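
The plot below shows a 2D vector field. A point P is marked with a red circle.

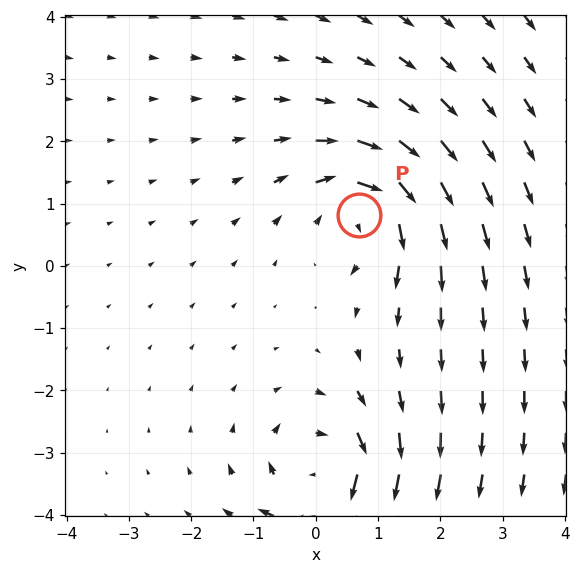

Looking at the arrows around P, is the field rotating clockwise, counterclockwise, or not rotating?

clockwise

Near P at (0.7, 0.8) the arrows circulate clockwise. The curl (z-component) there is about -5; negative curl means clockwise rotation.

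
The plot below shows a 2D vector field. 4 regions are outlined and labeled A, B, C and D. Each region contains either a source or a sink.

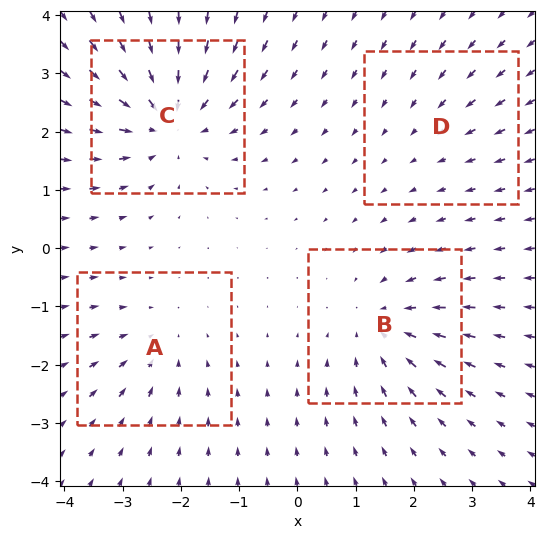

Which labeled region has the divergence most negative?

Divergence at each region's feature centre — A: about -3, B: about -4, C: about -6, D: about -2. Region C is most negative.

C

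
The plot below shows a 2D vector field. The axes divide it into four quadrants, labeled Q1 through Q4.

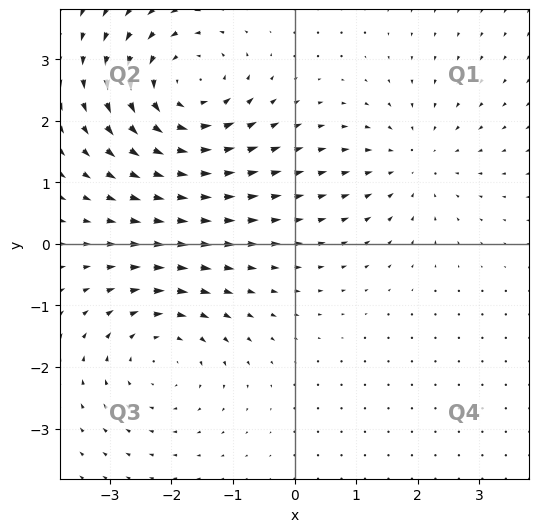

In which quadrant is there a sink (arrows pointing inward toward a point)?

The sink sits at approximately (1.9, 1.3), which lies in quadrant Q1. The divergence there is about -2, negative as expected for a sink.

Q1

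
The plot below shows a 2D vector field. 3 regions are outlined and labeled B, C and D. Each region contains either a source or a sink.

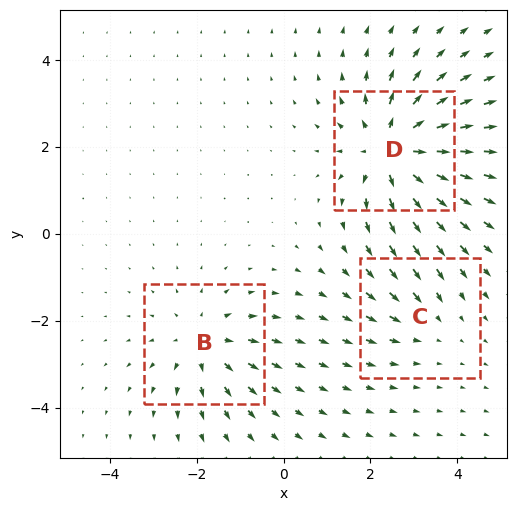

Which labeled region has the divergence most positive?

D

Divergence at each region's feature centre — B: about +3, C: about -2, D: about +5. Region D is most positive.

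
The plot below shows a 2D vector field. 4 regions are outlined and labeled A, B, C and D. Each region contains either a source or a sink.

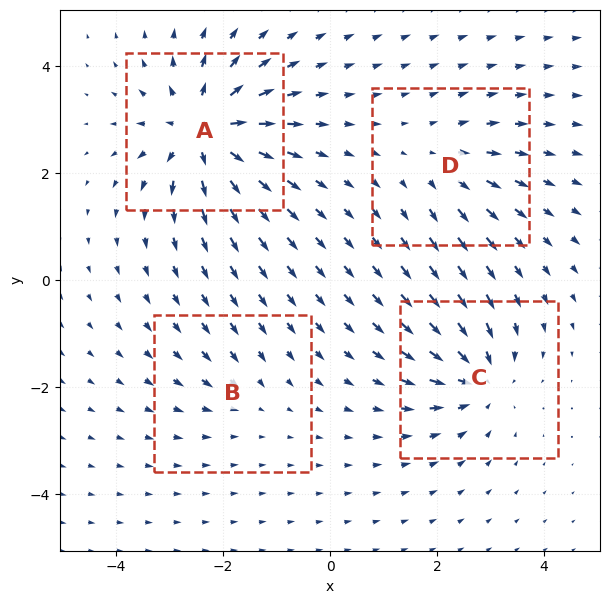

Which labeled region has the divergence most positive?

A

Divergence at each region's feature centre — A: about +8, B: about -2, C: about -6, D: about +3. Region A is most positive.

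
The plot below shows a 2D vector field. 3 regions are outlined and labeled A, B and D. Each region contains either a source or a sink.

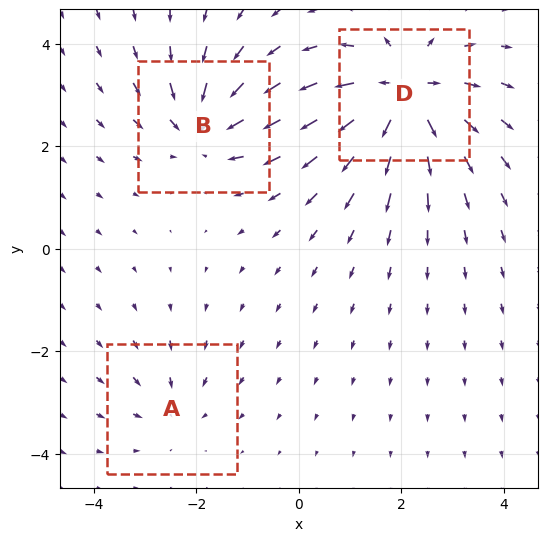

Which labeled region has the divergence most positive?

Divergence at each region's feature centre — A: about -2, B: about -4, D: about +6. Region D is most positive.

D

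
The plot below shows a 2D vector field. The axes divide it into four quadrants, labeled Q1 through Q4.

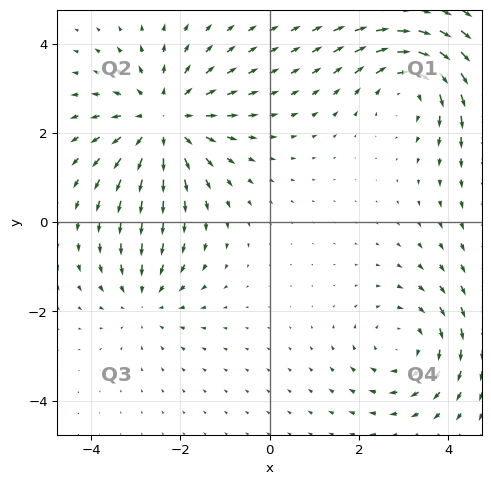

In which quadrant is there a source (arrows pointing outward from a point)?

The source sits at approximately (-2.4, 2.3), which lies in quadrant Q2. The divergence there is about +4, positive as expected for a source.

Q2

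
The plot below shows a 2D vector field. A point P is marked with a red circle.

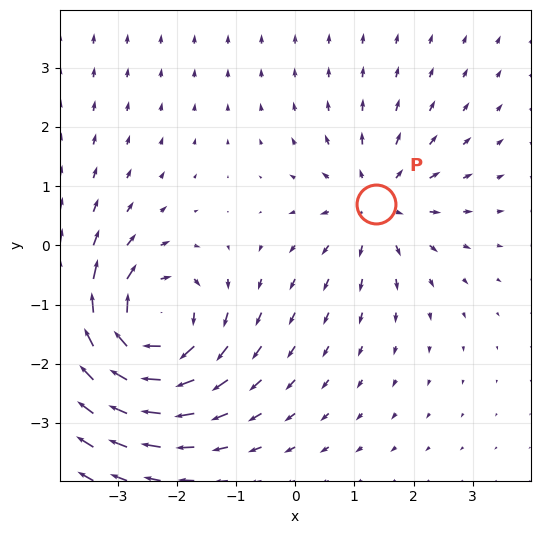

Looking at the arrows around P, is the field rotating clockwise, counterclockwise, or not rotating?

Near P at (1.4, 0.7) the arrows show no circulation. The curl there is ≈0.

not rotating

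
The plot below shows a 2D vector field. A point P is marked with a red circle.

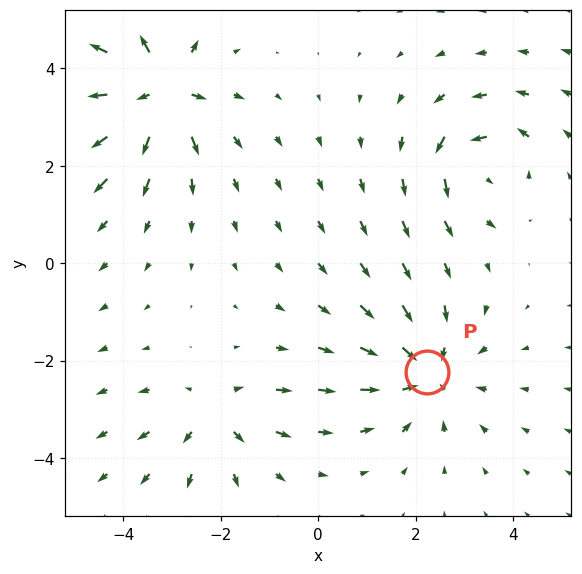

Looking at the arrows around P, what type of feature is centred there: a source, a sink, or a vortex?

At P (2.2, -2.2) the arrows converge inward. Divergence about -4, curl ≈0 — negative divergence with near-zero curl is a sink.

sink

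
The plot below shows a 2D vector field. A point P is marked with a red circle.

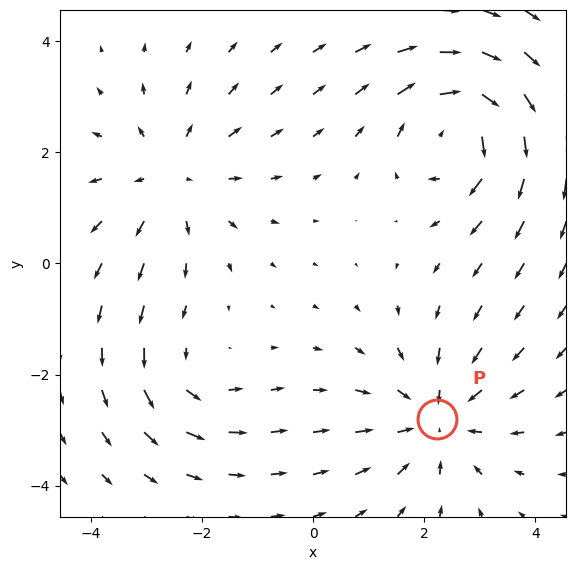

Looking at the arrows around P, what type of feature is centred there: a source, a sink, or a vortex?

sink

At P (2.2, -2.8) the arrows converge inward. Divergence about -4, curl ≈0 — negative divergence with near-zero curl is a sink.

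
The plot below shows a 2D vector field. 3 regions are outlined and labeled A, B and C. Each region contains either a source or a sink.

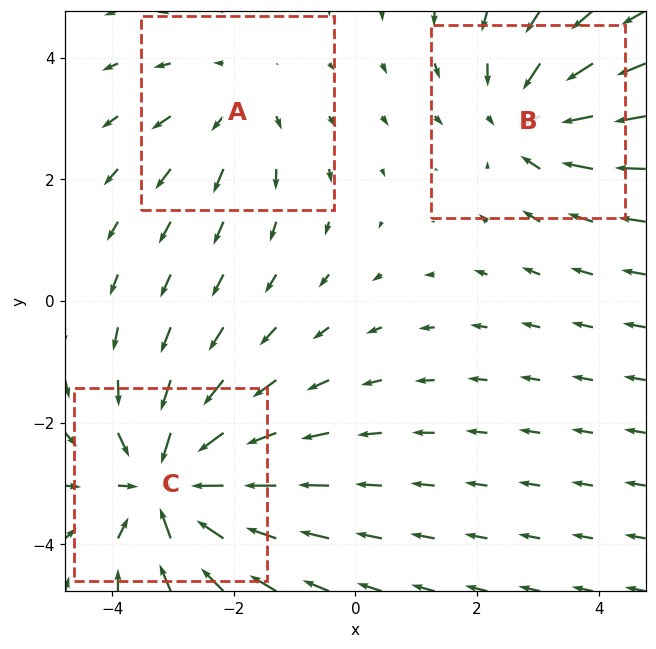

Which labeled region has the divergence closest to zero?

A

Divergence at each region's feature centre — A: about +2, B: about -3, C: about -4. Region A is closest to zero.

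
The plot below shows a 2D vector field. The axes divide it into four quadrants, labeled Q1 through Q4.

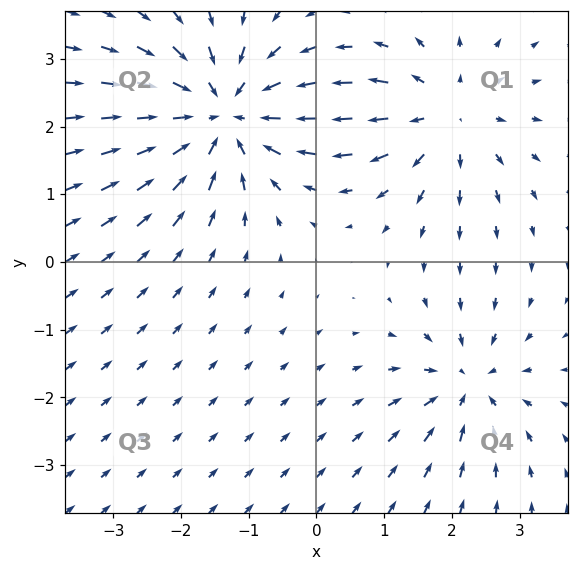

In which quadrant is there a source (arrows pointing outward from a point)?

Q1

The source sits at approximately (1.9, 2.2), which lies in quadrant Q1. The divergence there is about +4, positive as expected for a source.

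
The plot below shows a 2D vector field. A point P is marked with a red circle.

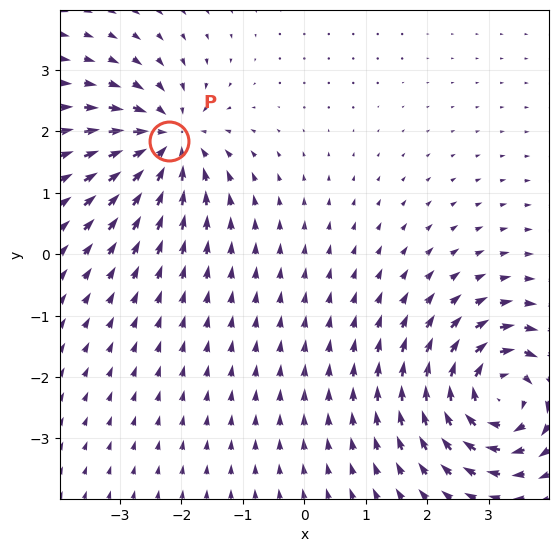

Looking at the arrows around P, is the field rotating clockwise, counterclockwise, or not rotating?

not rotating

Near P at (-2.2, 1.8) the arrows show no circulation. The curl there is ≈0.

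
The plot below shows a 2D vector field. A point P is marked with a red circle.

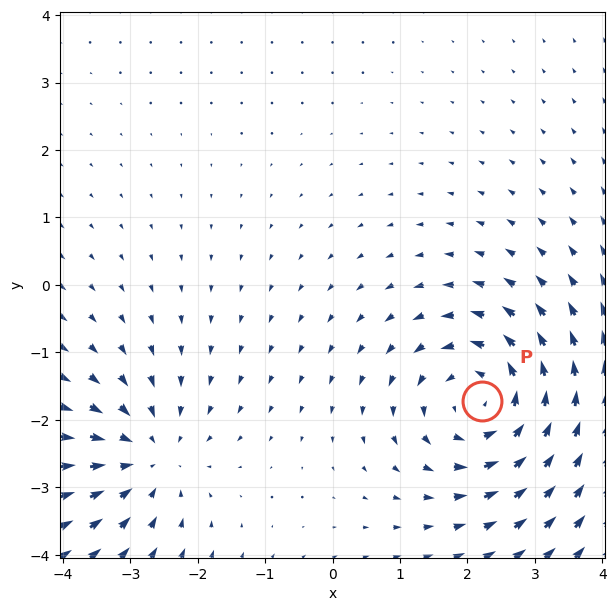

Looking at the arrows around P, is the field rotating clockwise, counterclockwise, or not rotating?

Near P at (2.2, -1.7) the arrows circulate counterclockwise. The curl (z-component) there is about +4; positive curl means counterclockwise rotation.

counterclockwise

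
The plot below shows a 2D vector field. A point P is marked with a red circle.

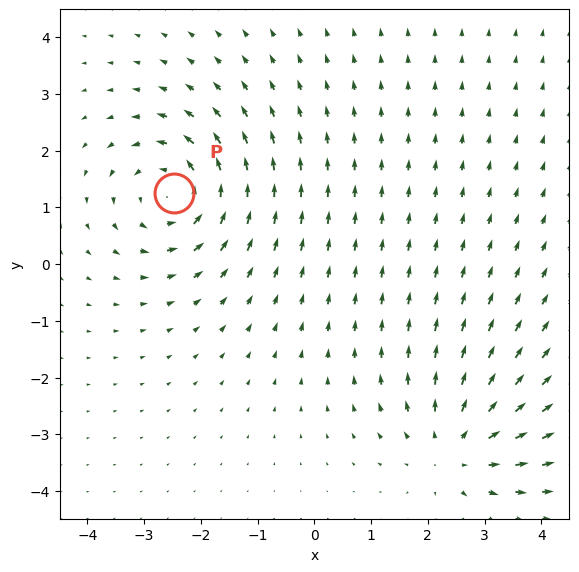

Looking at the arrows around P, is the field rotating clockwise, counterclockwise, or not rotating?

counterclockwise

Near P at (-2.5, 1.2) the arrows circulate counterclockwise. The curl (z-component) there is about +4; positive curl means counterclockwise rotation.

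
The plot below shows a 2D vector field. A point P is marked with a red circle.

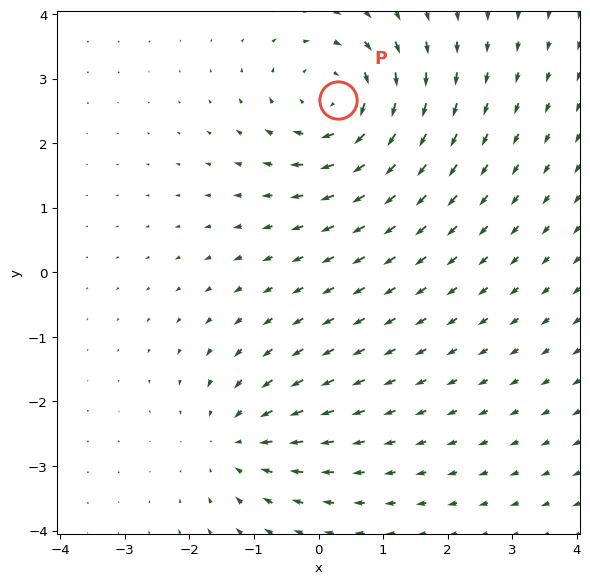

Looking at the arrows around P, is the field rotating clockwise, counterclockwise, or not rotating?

Near P at (0.3, 2.7) the arrows circulate clockwise. The curl (z-component) there is about -5; negative curl means clockwise rotation.

clockwise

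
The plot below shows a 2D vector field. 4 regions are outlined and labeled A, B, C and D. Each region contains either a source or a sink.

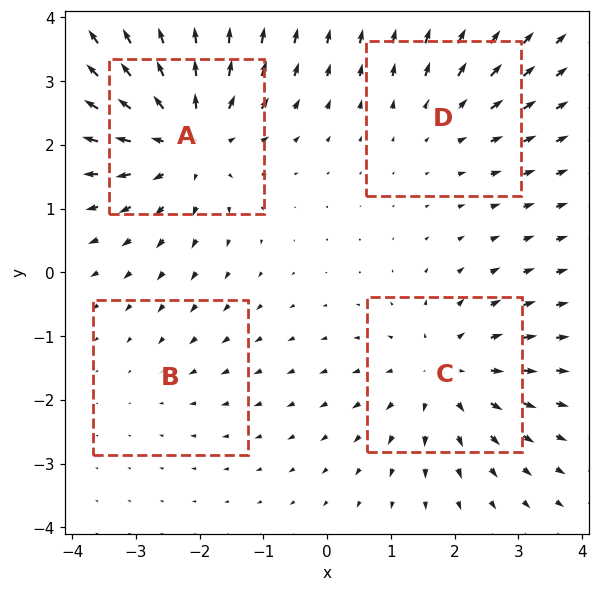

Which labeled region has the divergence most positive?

A

Divergence at each region's feature centre — A: about +6, B: about -2, C: about +5, D: about +3. Region A is most positive.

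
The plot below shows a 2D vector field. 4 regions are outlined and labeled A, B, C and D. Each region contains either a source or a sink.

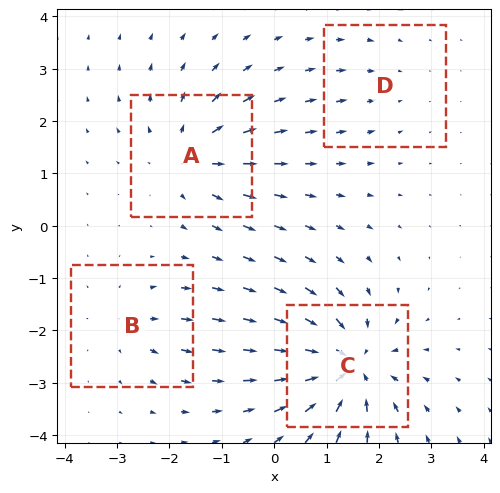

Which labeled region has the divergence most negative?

Divergence at each region's feature centre — A: about +5, B: about +3, C: about -8, D: about -2. Region C is most negative.

C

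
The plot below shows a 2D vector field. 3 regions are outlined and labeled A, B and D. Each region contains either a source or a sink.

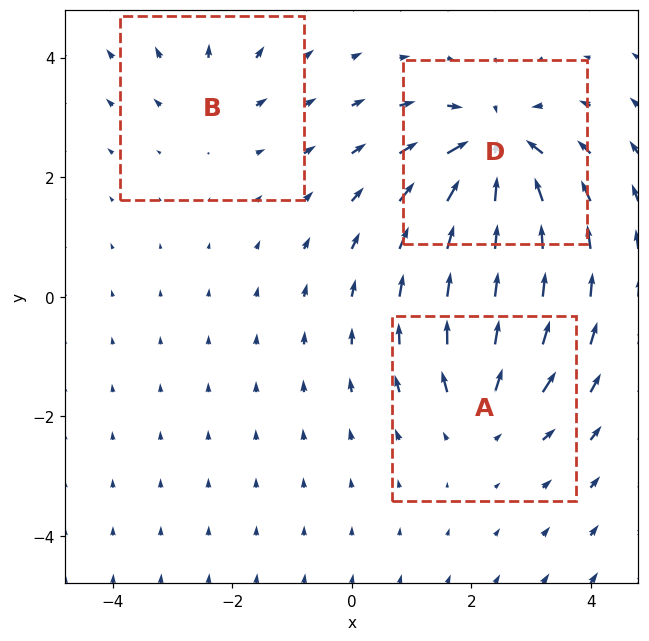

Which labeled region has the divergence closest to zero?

B

Divergence at each region's feature centre — A: about +3, B: about +2, D: about -6. Region B is closest to zero.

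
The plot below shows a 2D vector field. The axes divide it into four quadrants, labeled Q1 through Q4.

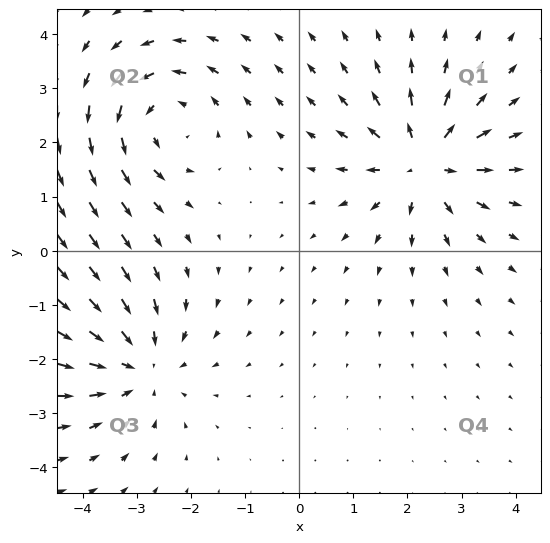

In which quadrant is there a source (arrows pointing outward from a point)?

Q1

The source sits at approximately (2.3, 1.6), which lies in quadrant Q1. The divergence there is about +5, positive as expected for a source.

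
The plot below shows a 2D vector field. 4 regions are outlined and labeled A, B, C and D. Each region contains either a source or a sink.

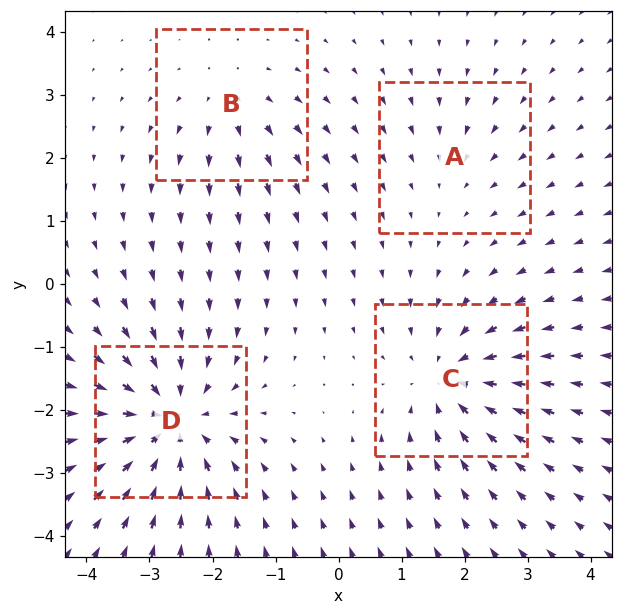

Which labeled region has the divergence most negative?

D

Divergence at each region's feature centre — A: about -2, B: about +3, C: about -5, D: about -7. Region D is most negative.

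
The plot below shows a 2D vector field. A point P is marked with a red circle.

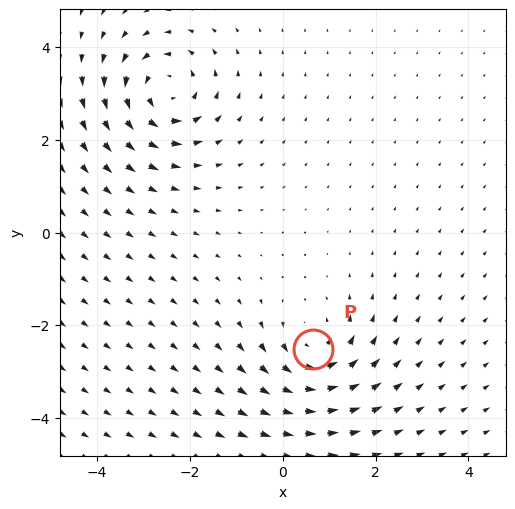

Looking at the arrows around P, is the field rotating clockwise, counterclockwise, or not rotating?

Near P at (0.6, -2.5) the arrows circulate counterclockwise. The curl (z-component) there is about +4; positive curl means counterclockwise rotation.

counterclockwise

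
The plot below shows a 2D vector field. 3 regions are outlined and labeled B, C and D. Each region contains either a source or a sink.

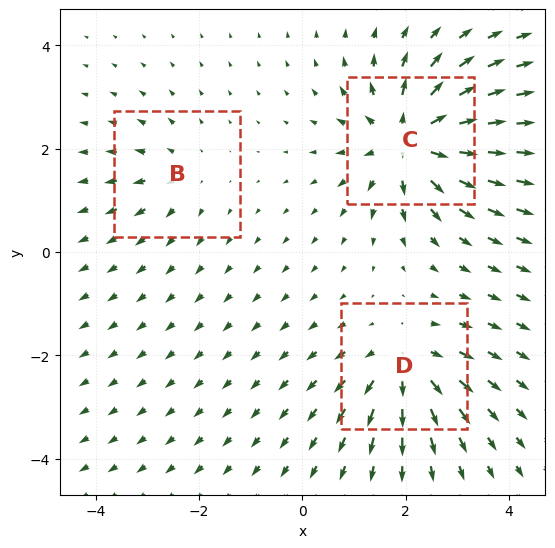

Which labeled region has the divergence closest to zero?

Divergence at each region's feature centre — B: about +2, C: about +6, D: about +4. Region B is closest to zero.

B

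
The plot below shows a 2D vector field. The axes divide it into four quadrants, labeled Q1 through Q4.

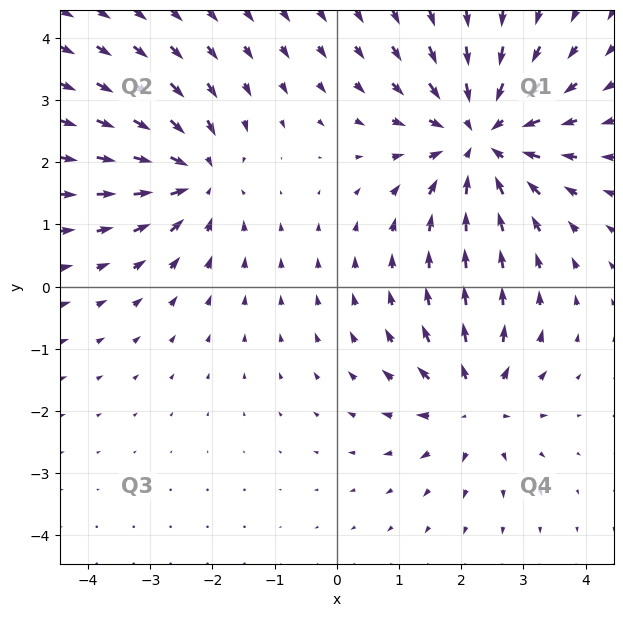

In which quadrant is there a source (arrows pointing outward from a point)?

The source sits at approximately (2.2, -1.9), which lies in quadrant Q4. The divergence there is about +4, positive as expected for a source.

Q4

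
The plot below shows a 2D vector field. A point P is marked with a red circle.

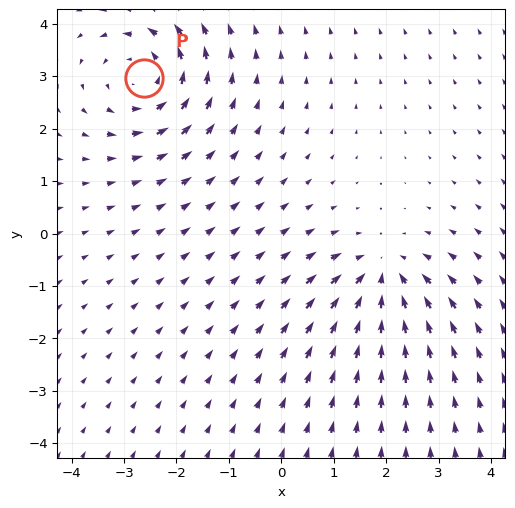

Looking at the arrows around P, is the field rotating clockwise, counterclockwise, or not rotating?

Near P at (-2.6, 3.0) the arrows circulate counterclockwise. The curl (z-component) there is about +4; positive curl means counterclockwise rotation.

counterclockwise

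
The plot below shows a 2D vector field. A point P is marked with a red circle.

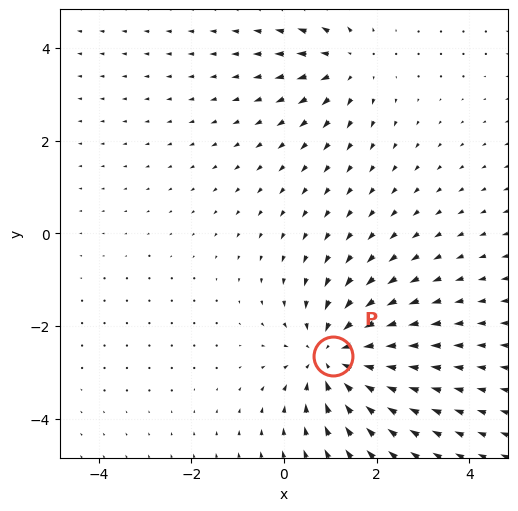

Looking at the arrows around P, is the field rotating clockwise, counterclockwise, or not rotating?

not rotating

Near P at (1.1, -2.6) the arrows show no circulation. The curl there is ≈0.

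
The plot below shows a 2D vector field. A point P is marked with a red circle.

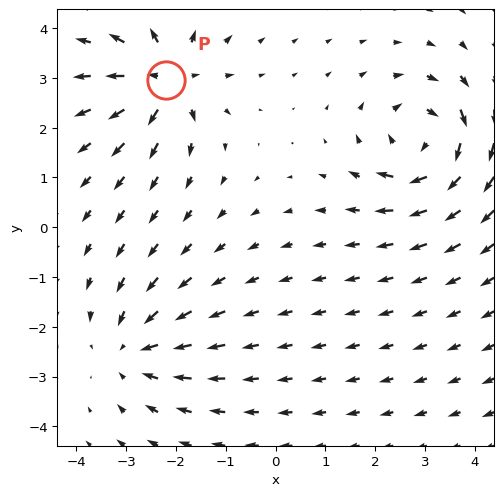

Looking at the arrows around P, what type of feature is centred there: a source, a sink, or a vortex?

source

At P (-2.2, 3.0) the arrows spread outward. Divergence about +6, curl ≈0 — positive divergence with near-zero curl is a source.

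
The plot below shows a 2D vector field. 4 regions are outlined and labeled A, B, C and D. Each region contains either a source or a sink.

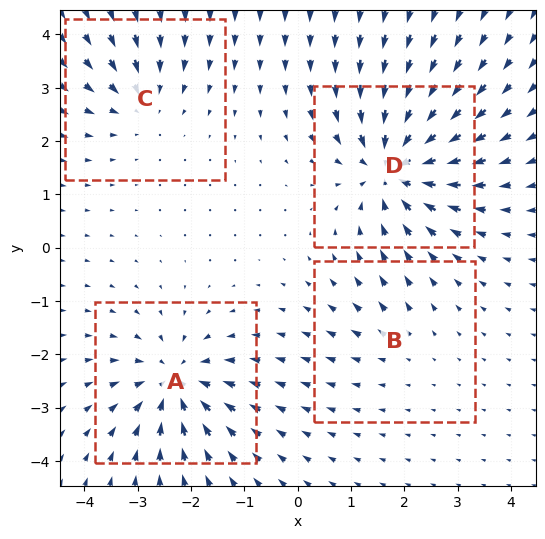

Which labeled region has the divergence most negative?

Divergence at each region's feature centre — A: about -6, B: about +2, C: about -4, D: about -7. Region D is most negative.

D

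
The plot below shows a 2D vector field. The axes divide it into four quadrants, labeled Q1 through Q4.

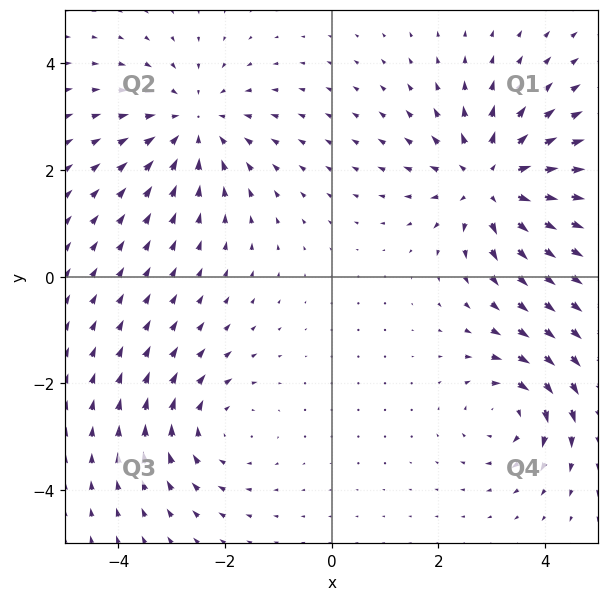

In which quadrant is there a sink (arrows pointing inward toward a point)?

Q2

The sink sits at approximately (-2.6, 2.9), which lies in quadrant Q2. The divergence there is about -3, negative as expected for a sink.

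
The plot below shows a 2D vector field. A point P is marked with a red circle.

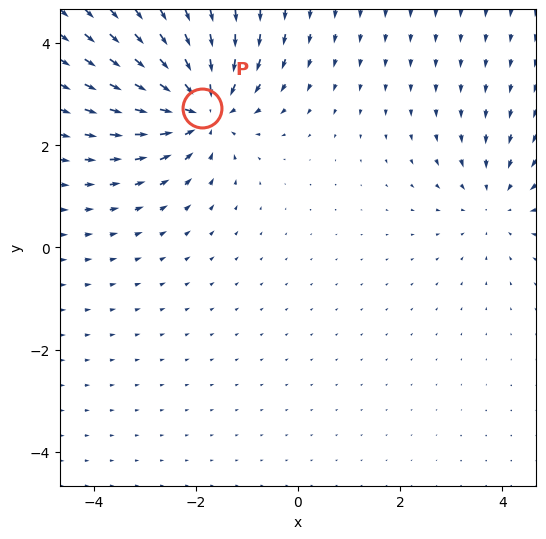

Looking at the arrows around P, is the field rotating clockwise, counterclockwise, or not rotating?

Near P at (-1.9, 2.7) the arrows show no circulation. The curl there is ≈0.

not rotating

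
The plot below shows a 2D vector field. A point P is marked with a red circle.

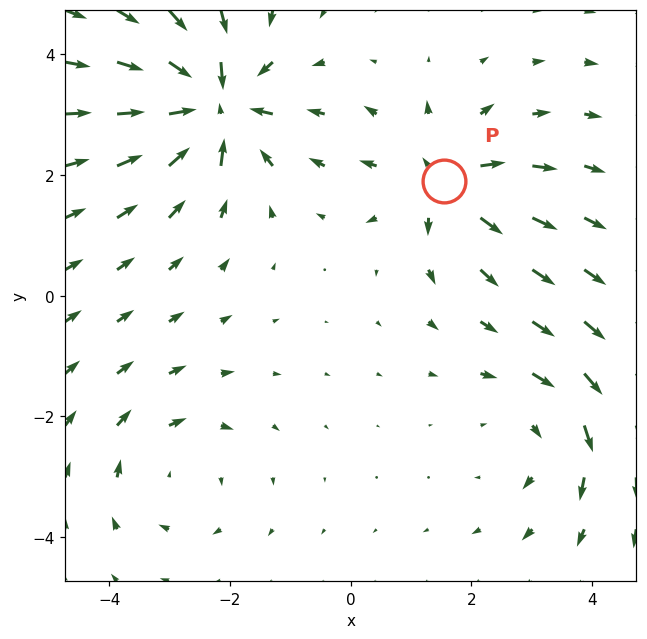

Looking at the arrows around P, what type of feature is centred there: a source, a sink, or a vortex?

At P (1.5, 1.9) the arrows spread outward. Divergence about +4, curl ≈0 — positive divergence with near-zero curl is a source.

source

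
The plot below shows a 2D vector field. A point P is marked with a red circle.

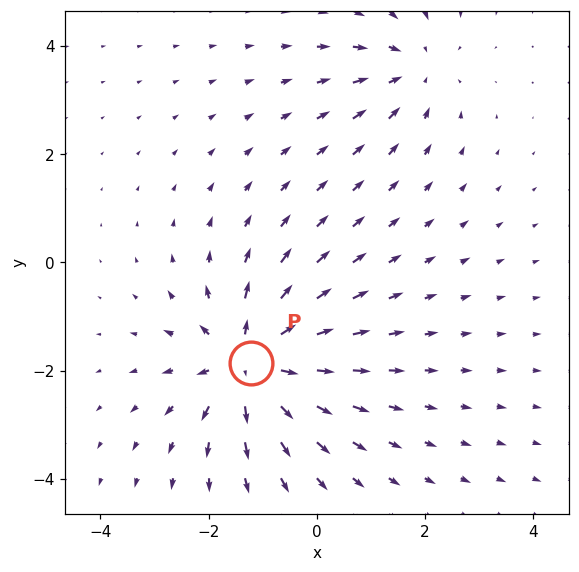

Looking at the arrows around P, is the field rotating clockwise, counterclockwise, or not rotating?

Near P at (-1.2, -1.9) the arrows show no circulation. The curl there is ≈0.

not rotating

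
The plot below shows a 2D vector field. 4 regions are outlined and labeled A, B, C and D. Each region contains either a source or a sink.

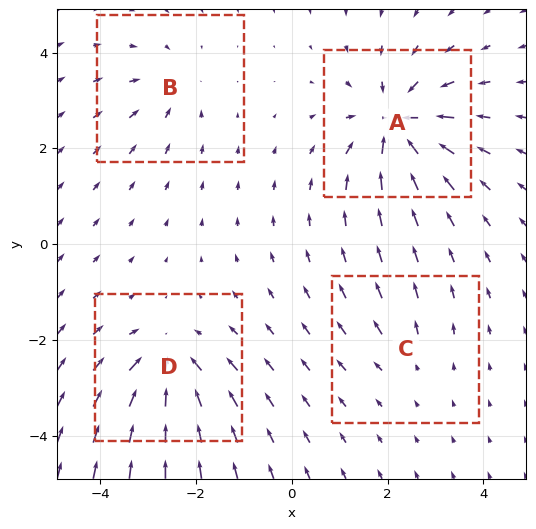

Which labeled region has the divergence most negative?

A

Divergence at each region's feature centre — A: about -8, B: about -4, C: about +2, D: about -6. Region A is most negative.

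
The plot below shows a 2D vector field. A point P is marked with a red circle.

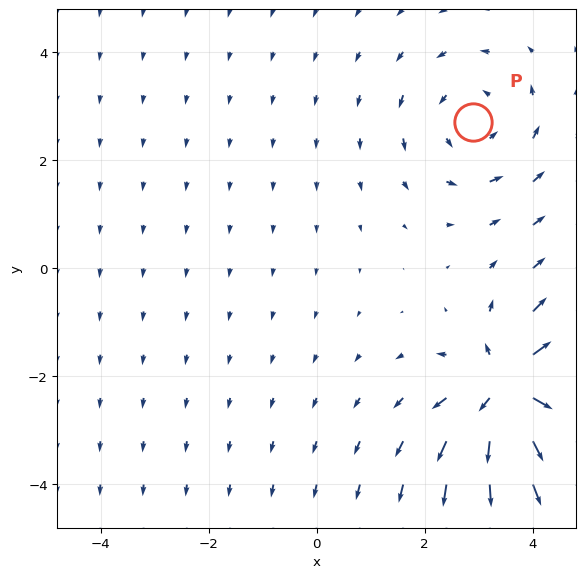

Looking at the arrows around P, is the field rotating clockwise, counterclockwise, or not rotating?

Near P at (2.9, 2.7) the arrows circulate counterclockwise. The curl (z-component) there is about +3; positive curl means counterclockwise rotation.

counterclockwise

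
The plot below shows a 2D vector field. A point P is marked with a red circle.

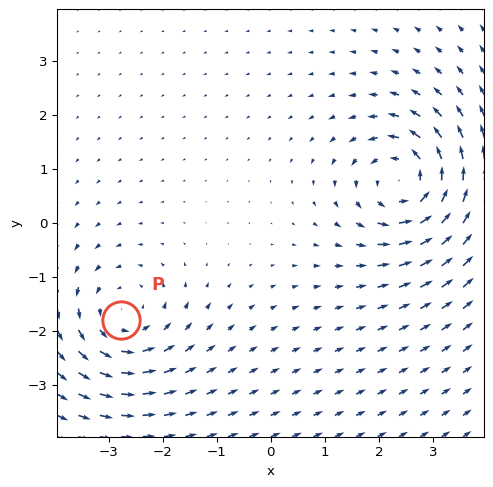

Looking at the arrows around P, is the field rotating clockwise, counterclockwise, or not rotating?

counterclockwise

Near P at (-2.8, -1.8) the arrows circulate counterclockwise. The curl (z-component) there is about +3; positive curl means counterclockwise rotation.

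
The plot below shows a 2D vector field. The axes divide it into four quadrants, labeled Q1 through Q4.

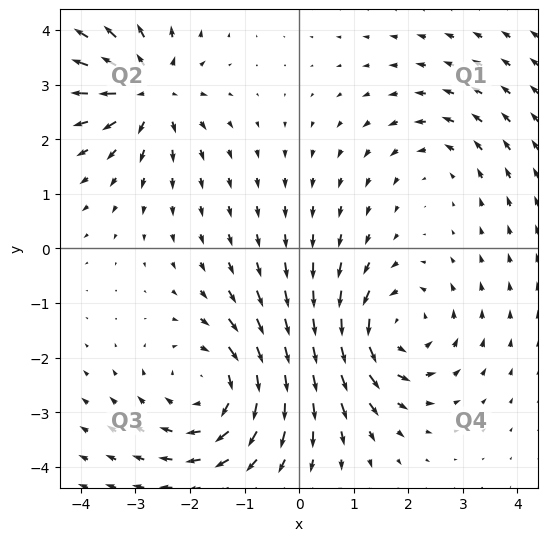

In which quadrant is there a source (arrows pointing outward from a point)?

Q2

The source sits at approximately (-2.7, 2.9), which lies in quadrant Q2. The divergence there is about +5, positive as expected for a source.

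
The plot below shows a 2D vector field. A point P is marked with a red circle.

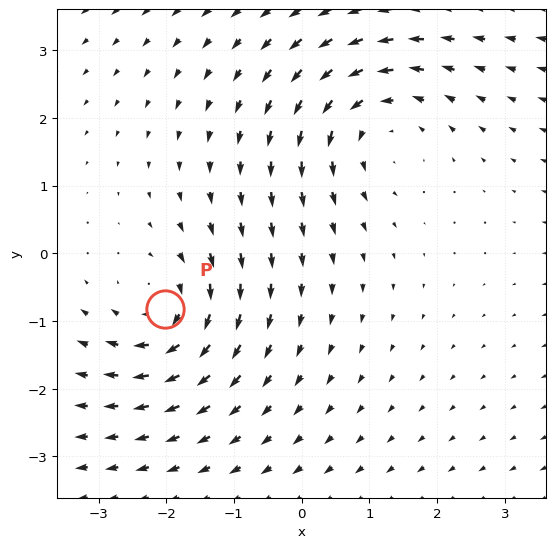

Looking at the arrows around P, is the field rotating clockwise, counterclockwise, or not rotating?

Near P at (-2.0, -0.8) the arrows circulate clockwise. The curl (z-component) there is about -4; negative curl means clockwise rotation.

clockwise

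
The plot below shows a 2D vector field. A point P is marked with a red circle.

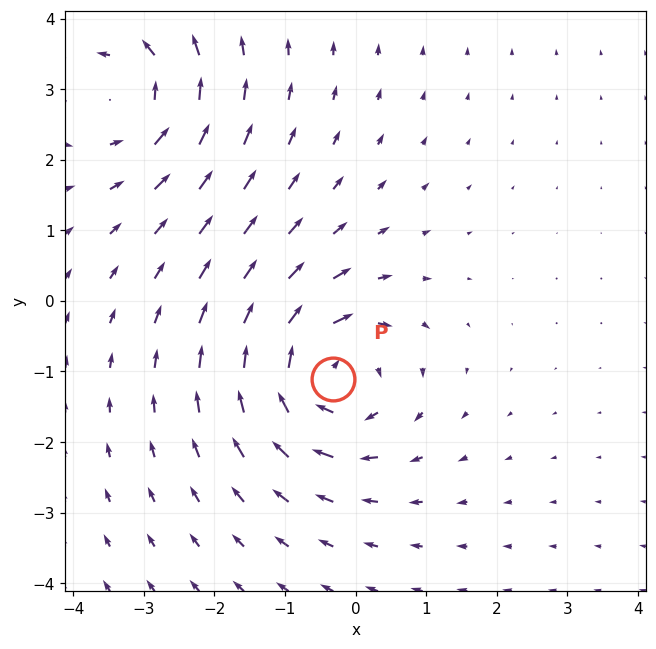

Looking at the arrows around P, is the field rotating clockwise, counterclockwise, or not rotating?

Near P at (-0.3, -1.1) the arrows circulate clockwise. The curl (z-component) there is about -6; negative curl means clockwise rotation.

clockwise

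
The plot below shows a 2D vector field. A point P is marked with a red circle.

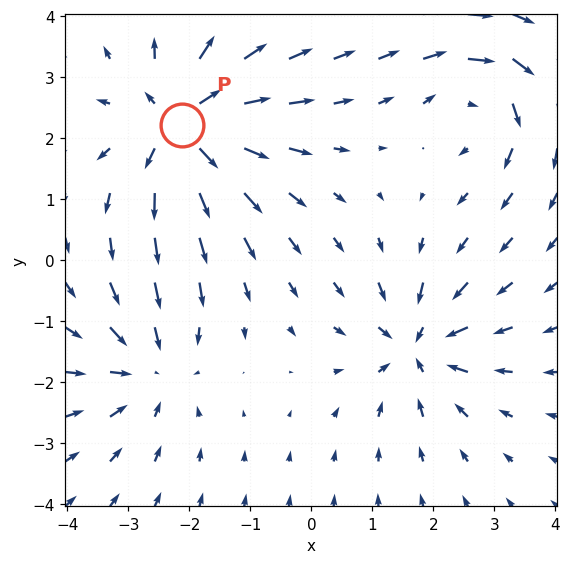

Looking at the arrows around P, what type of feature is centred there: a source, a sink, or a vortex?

At P (-2.1, 2.2) the arrows spread outward. Divergence about +6, curl ≈0 — positive divergence with near-zero curl is a source.

source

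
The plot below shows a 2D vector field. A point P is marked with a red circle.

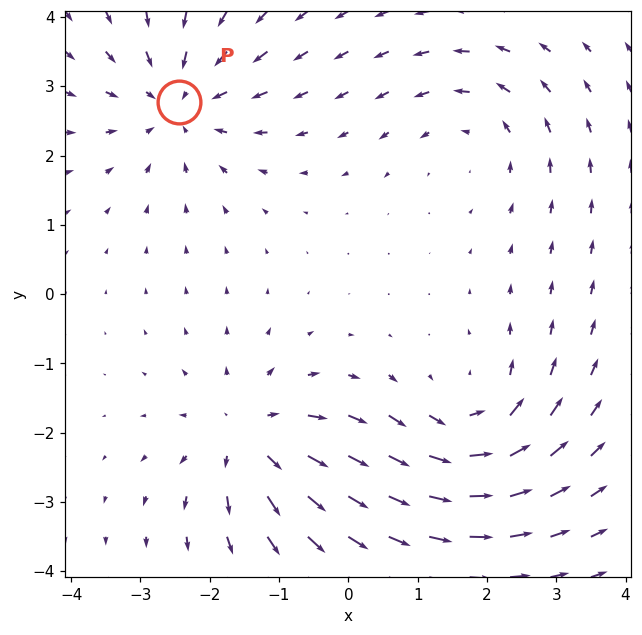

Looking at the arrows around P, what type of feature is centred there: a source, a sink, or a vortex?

sink

At P (-2.4, 2.8) the arrows converge inward. Divergence about -4, curl ≈0 — negative divergence with near-zero curl is a sink.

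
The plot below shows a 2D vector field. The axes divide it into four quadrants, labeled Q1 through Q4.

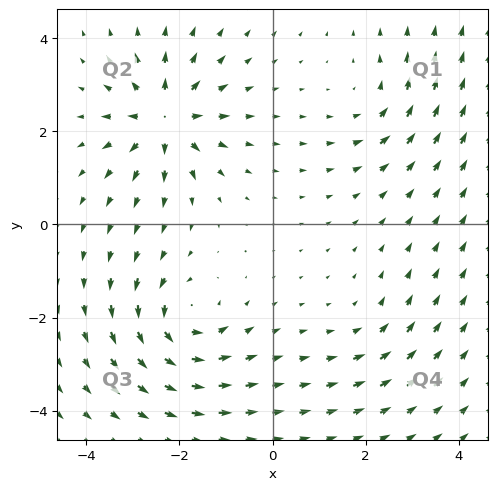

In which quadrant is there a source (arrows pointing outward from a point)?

The source sits at approximately (-2.3, 2.3), which lies in quadrant Q2. The divergence there is about +7, positive as expected for a source.

Q2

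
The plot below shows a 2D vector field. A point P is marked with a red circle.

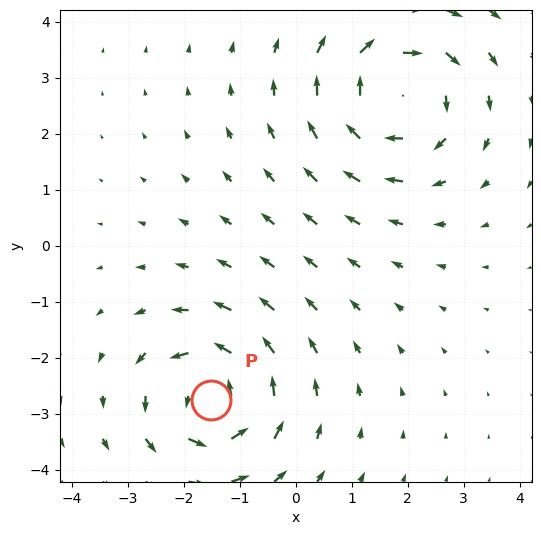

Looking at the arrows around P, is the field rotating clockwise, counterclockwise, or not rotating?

Near P at (-1.5, -2.8) the arrows circulate counterclockwise. The curl (z-component) there is about +5; positive curl means counterclockwise rotation.

counterclockwise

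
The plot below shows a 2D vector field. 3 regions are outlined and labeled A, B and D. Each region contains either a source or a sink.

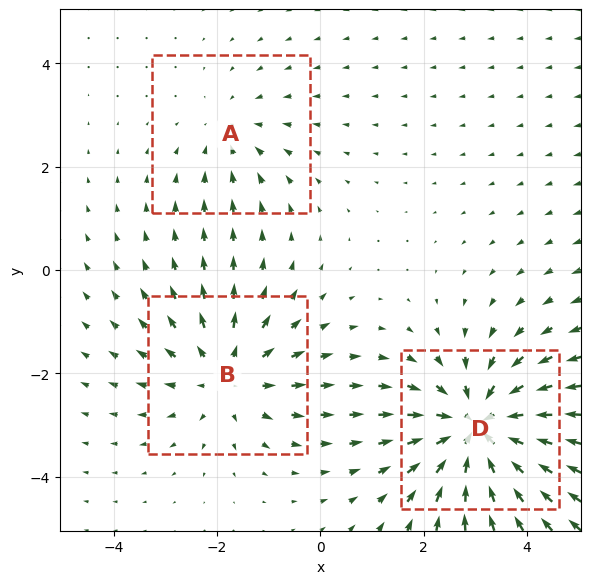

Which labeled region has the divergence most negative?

D

Divergence at each region's feature centre — A: about -2, B: about +3, D: about -5. Region D is most negative.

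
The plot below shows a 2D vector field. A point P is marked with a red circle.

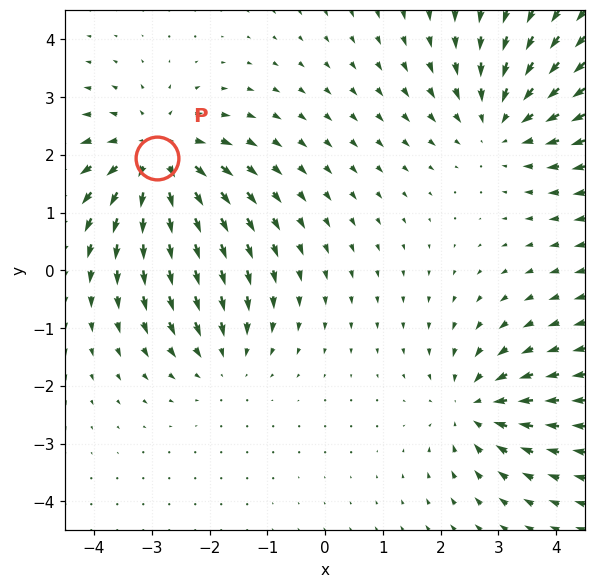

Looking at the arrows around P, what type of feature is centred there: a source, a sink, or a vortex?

At P (-2.9, 1.9) the arrows spread outward. Divergence about +5, curl ≈0 — positive divergence with near-zero curl is a source.

source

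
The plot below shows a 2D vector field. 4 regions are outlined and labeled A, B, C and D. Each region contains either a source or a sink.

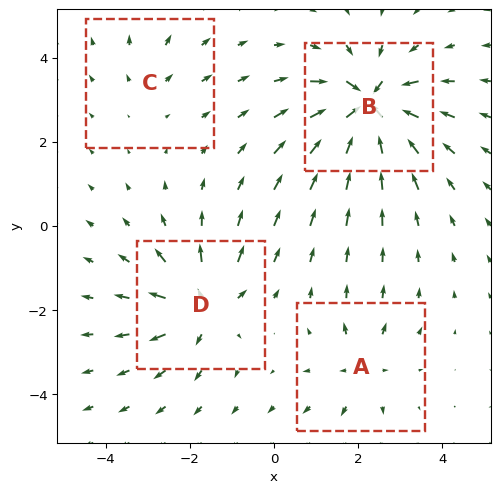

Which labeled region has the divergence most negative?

B

Divergence at each region's feature centre — A: about +4, B: about -8, C: about +2, D: about +6. Region B is most negative.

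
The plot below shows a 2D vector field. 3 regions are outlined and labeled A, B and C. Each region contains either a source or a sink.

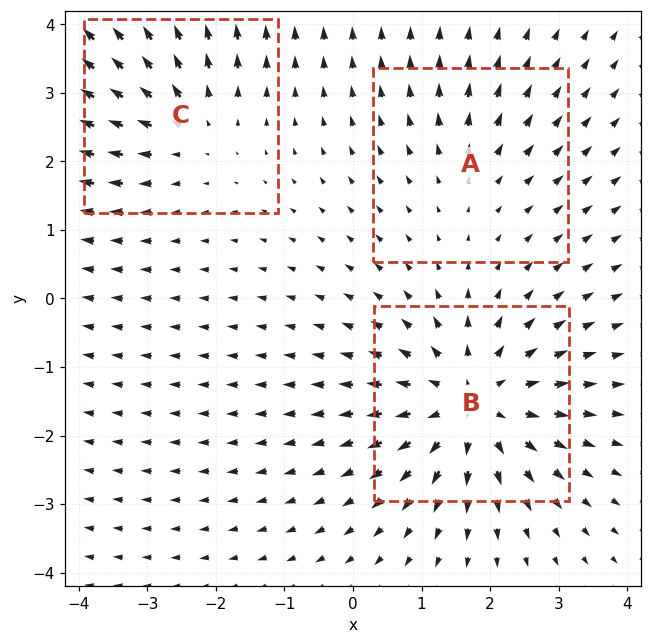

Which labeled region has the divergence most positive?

Divergence at each region's feature centre — A: about +2, B: about +5, C: about +3. Region B is most positive.

B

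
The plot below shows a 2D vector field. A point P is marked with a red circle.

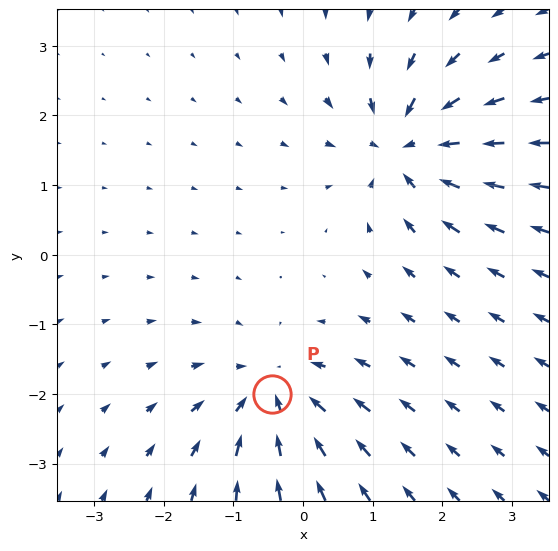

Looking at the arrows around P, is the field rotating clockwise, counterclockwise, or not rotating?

Near P at (-0.4, -2.0) the arrows show no circulation. The curl there is ≈0.

not rotating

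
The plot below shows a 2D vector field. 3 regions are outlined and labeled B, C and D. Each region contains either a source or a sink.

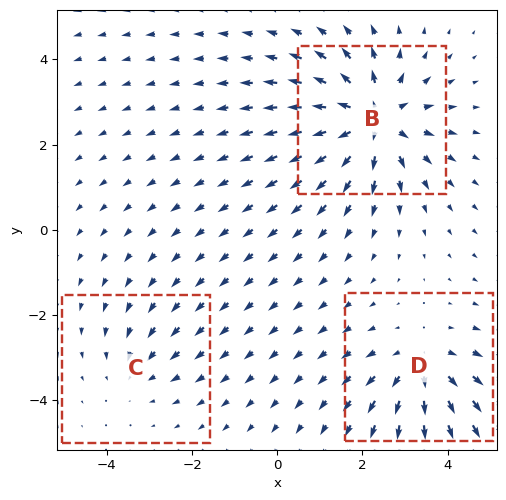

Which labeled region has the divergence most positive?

B

Divergence at each region's feature centre — B: about +5, C: about -2, D: about +3. Region B is most positive.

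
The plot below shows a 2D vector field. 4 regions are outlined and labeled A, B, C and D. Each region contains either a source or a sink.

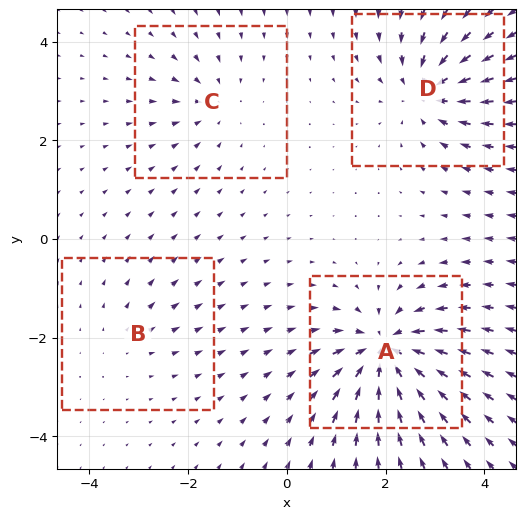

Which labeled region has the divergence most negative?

Divergence at each region's feature centre — A: about -8, B: about +2, C: about -4, D: about -6. Region A is most negative.

A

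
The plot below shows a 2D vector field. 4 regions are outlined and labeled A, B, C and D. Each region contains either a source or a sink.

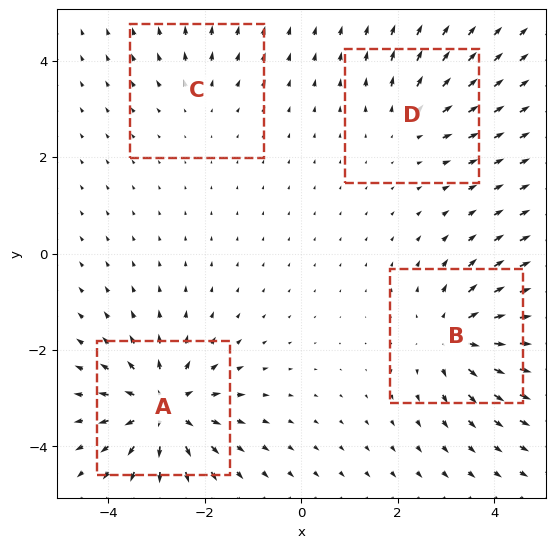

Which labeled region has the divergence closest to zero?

C

Divergence at each region's feature centre — A: about +7, B: about +6, C: about +2, D: about +3. Region C is closest to zero.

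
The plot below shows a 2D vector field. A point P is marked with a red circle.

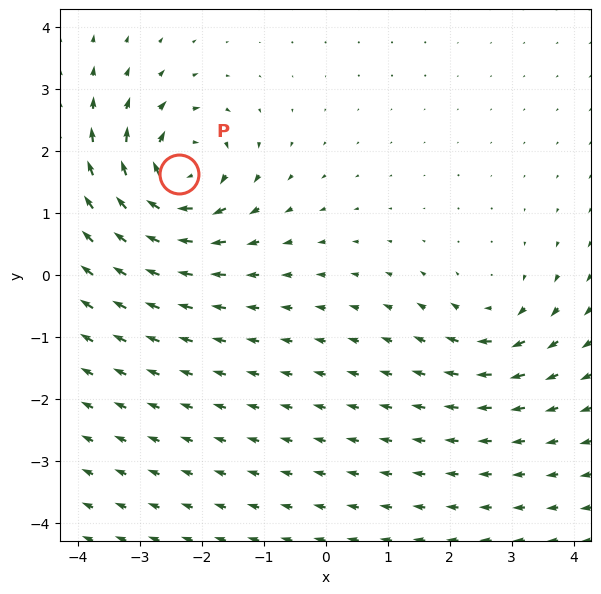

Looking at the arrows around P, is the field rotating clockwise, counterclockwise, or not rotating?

Near P at (-2.4, 1.6) the arrows circulate clockwise. The curl (z-component) there is about -6; negative curl means clockwise rotation.

clockwise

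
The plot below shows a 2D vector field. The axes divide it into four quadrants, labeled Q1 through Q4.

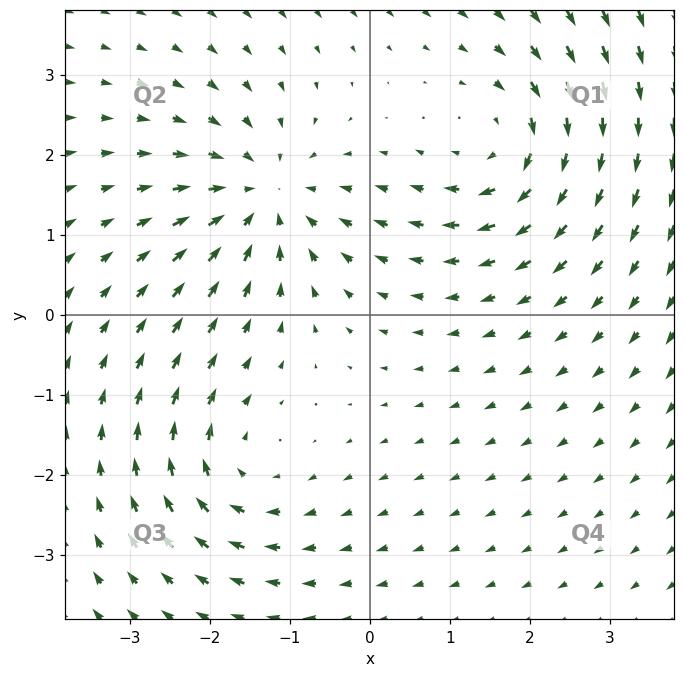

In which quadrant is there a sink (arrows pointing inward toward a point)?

The sink sits at approximately (-1.3, 1.5), which lies in quadrant Q2. The divergence there is about -5, negative as expected for a sink.

Q2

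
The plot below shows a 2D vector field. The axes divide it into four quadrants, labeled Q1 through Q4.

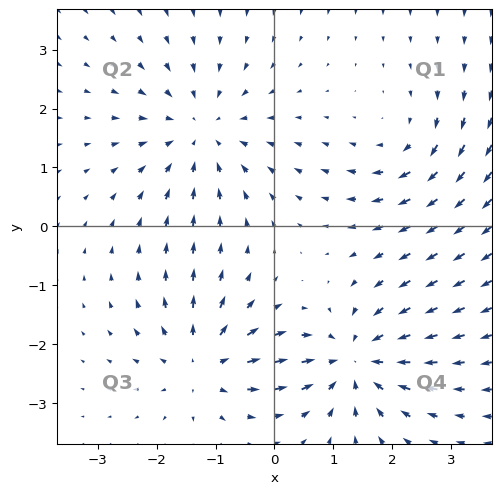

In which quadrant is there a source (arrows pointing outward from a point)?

The source sits at approximately (-1.2, -2.3), which lies in quadrant Q3. The divergence there is about +4, positive as expected for a source.

Q3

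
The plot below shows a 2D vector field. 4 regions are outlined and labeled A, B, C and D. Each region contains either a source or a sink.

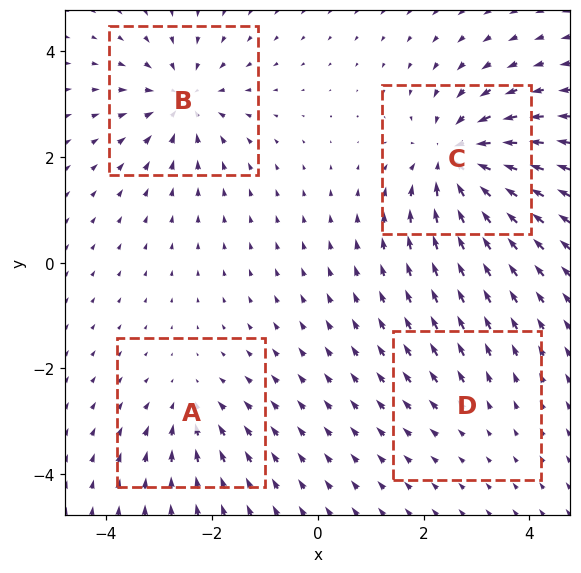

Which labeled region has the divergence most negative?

C

Divergence at each region's feature centre — A: about -3, B: about -5, C: about -7, D: about +2. Region C is most negative.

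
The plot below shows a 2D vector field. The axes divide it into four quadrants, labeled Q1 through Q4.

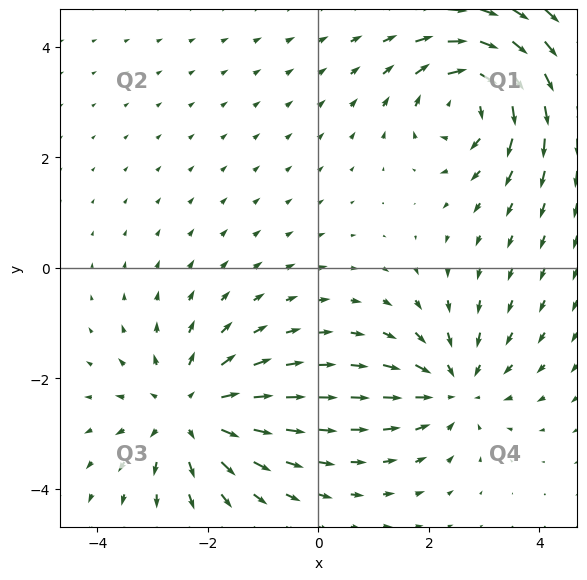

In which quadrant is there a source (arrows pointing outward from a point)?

Q3

The source sits at approximately (-2.3, -2.6), which lies in quadrant Q3. The divergence there is about +4, positive as expected for a source.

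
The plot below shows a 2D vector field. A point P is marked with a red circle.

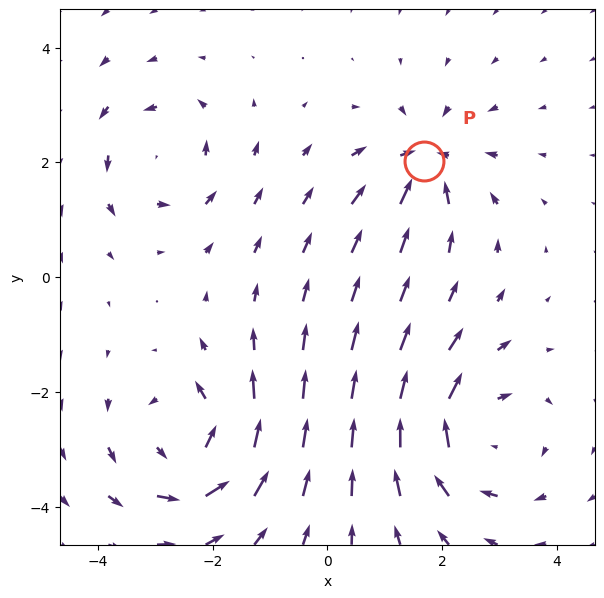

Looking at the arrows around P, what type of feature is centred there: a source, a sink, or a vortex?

sink

At P (1.7, 2.0) the arrows converge inward. Divergence about -5, curl ≈0 — negative divergence with near-zero curl is a sink.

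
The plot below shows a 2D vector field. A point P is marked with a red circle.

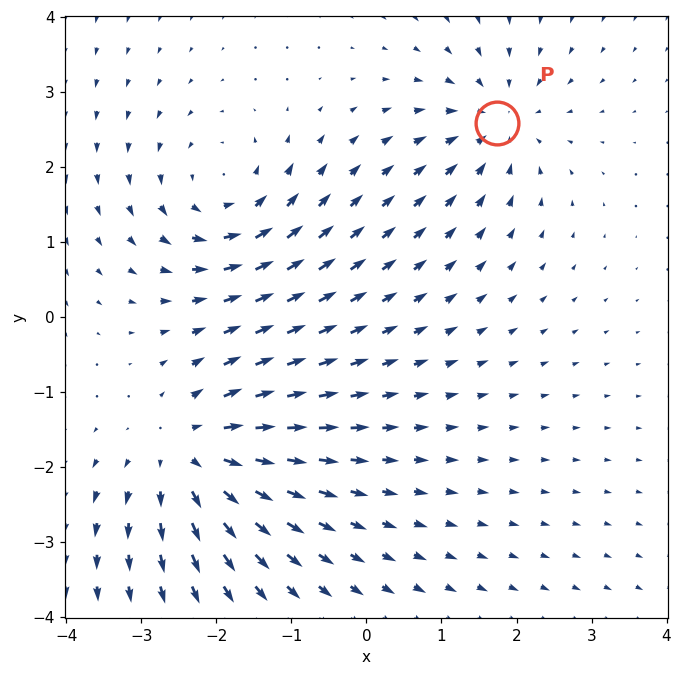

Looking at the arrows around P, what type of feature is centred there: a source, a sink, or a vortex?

sink

At P (1.7, 2.6) the arrows converge inward. Divergence about -4, curl ≈0 — negative divergence with near-zero curl is a sink.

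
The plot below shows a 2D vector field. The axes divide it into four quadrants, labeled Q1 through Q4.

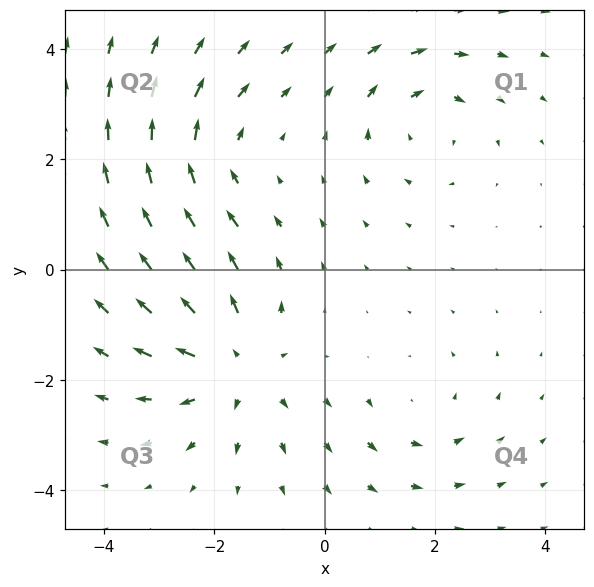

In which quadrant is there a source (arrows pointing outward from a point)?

The source sits at approximately (-1.6, -1.7), which lies in quadrant Q3. The divergence there is about +4, positive as expected for a source.

Q3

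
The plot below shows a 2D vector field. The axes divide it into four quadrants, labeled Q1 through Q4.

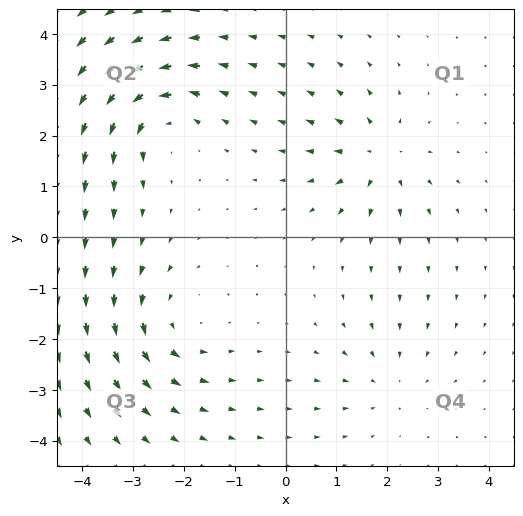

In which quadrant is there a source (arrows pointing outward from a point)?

Q1

The source sits at approximately (1.8, 1.6), which lies in quadrant Q1. The divergence there is about +5, positive as expected for a source.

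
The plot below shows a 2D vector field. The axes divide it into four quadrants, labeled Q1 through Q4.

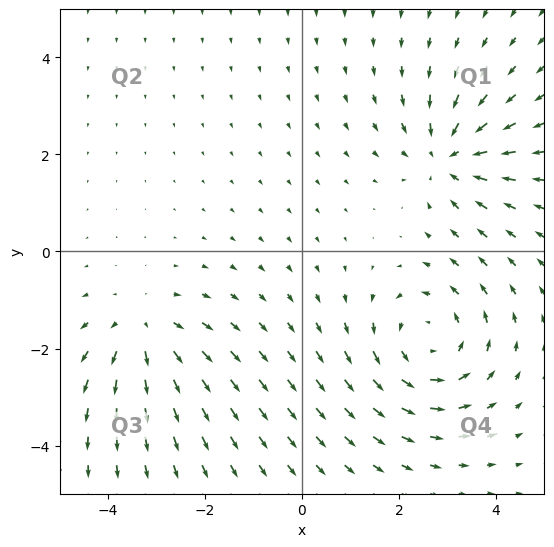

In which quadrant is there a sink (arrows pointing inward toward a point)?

Q1

The sink sits at approximately (3.0, 2.0), which lies in quadrant Q1. The divergence there is about -3, negative as expected for a sink.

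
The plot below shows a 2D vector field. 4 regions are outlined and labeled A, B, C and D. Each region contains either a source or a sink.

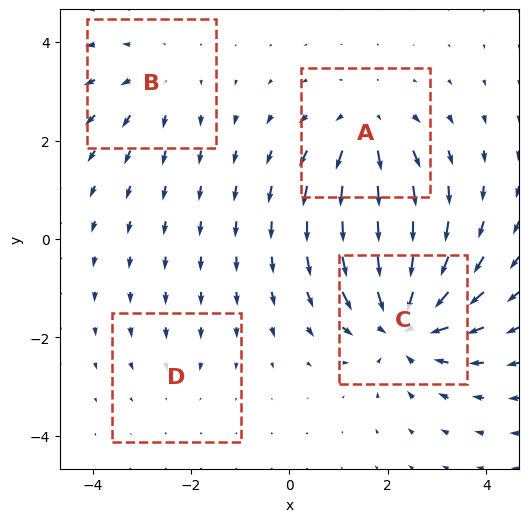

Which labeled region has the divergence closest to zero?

D

Divergence at each region's feature centre — A: about +4, B: about +3, C: about -6, D: about -2. Region D is closest to zero.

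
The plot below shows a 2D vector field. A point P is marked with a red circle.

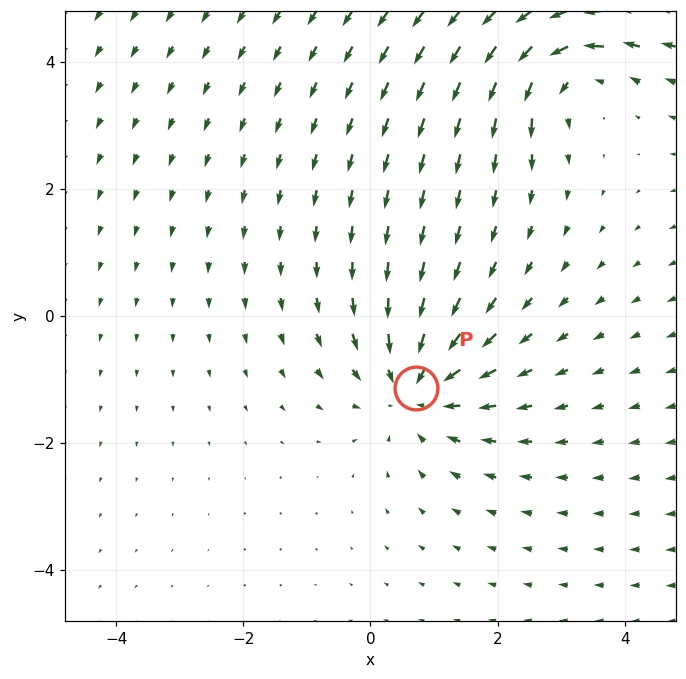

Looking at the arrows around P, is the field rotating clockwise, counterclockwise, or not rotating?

Near P at (0.7, -1.1) the arrows show no circulation. The curl there is ≈0.

not rotating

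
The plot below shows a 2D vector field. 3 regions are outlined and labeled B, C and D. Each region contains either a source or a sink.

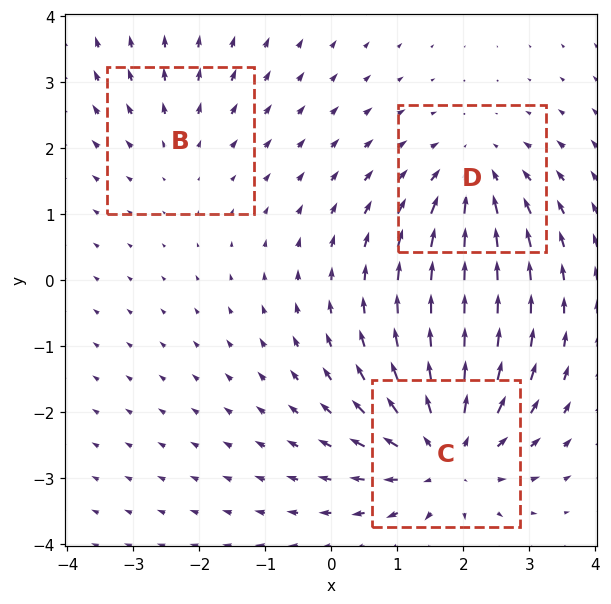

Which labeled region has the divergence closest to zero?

B

Divergence at each region's feature centre — B: about +2, C: about +4, D: about -3. Region B is closest to zero.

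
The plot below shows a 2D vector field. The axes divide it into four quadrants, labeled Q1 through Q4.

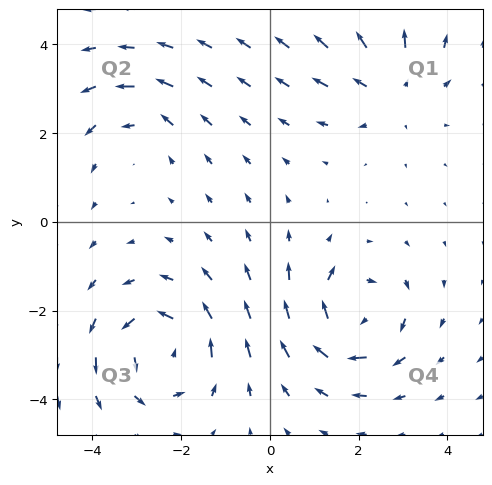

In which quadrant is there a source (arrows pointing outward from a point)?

Q1

The source sits at approximately (2.7, 3.0), which lies in quadrant Q1. The divergence there is about +3, positive as expected for a source.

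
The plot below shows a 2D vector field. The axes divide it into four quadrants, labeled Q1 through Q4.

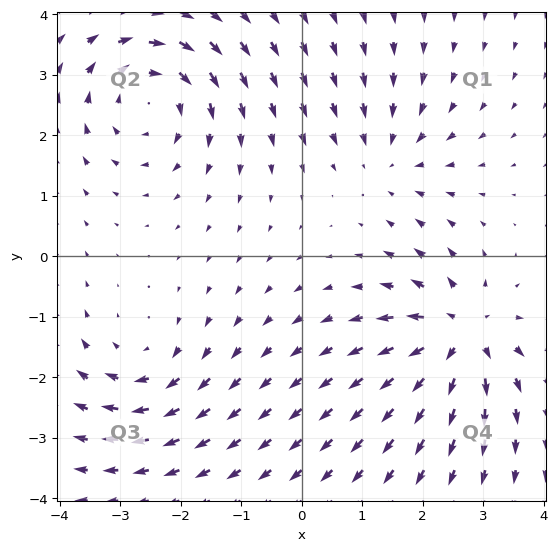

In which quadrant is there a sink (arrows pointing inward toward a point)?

The sink sits at approximately (1.5, 1.6), which lies in quadrant Q1. The divergence there is about -3, negative as expected for a sink.

Q1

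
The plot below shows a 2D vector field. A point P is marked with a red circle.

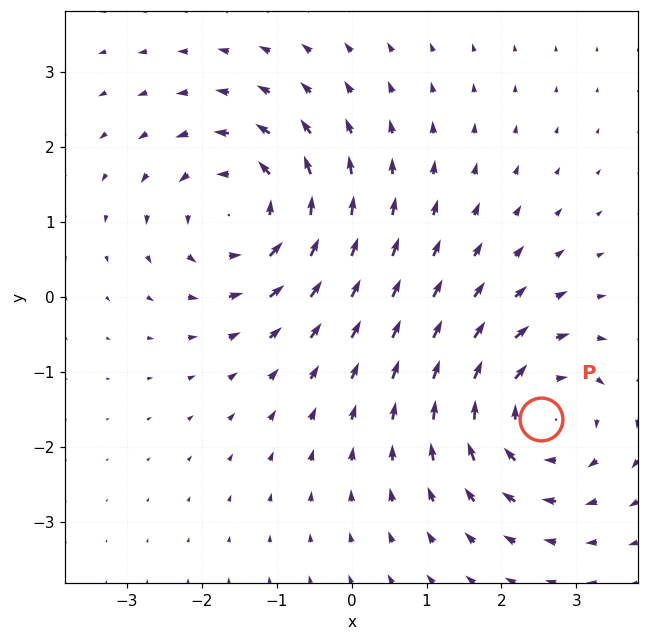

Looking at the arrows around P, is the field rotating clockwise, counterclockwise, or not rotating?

clockwise

Near P at (2.5, -1.6) the arrows circulate clockwise. The curl (z-component) there is about -5; negative curl means clockwise rotation.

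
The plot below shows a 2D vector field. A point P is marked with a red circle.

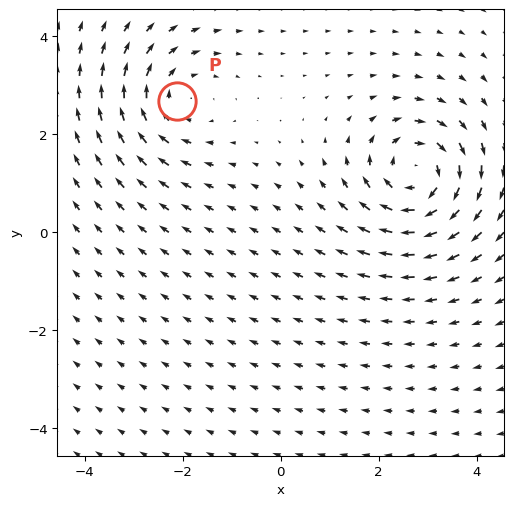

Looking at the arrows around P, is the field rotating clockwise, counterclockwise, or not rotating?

Near P at (-2.1, 2.7) the arrows circulate clockwise. The curl (z-component) there is about -3; negative curl means clockwise rotation.

clockwise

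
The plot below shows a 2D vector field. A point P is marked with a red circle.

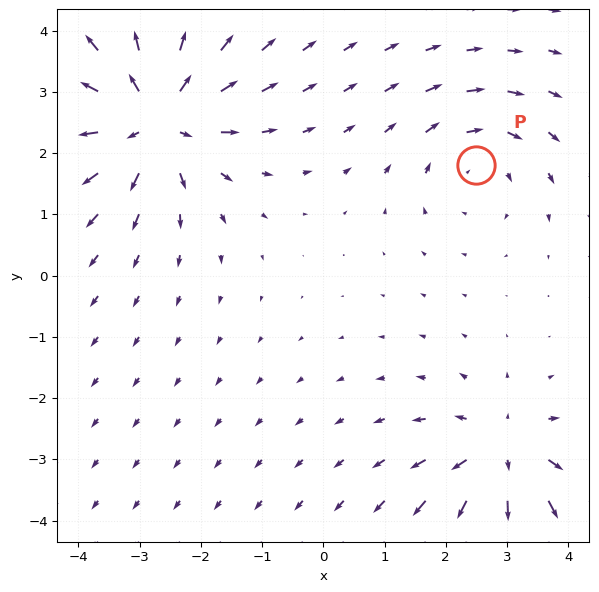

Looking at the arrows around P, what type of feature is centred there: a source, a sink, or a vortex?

vortex

At P (2.5, 1.8) the arrows circulate clockwise. Divergence ≈0, curl about -3 — near-zero divergence with nonzero curl is a vortex.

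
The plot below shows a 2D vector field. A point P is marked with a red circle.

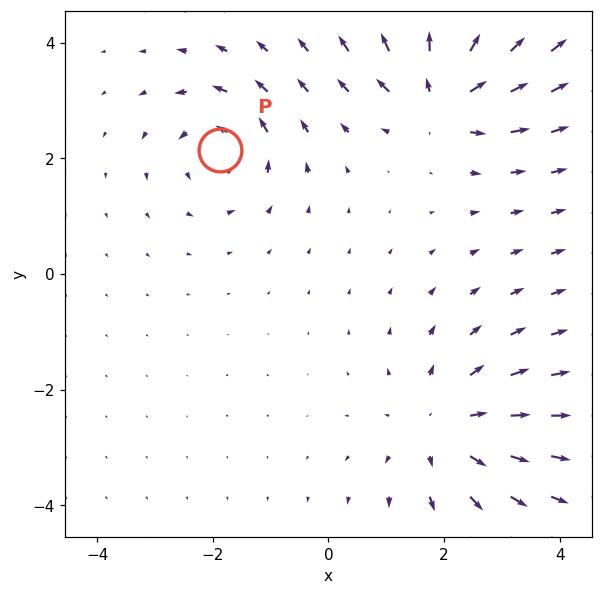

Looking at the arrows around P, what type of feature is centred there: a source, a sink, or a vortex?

vortex

At P (-1.9, 2.1) the arrows circulate counterclockwise. Divergence ≈0, curl about +5 — near-zero divergence with nonzero curl is a vortex.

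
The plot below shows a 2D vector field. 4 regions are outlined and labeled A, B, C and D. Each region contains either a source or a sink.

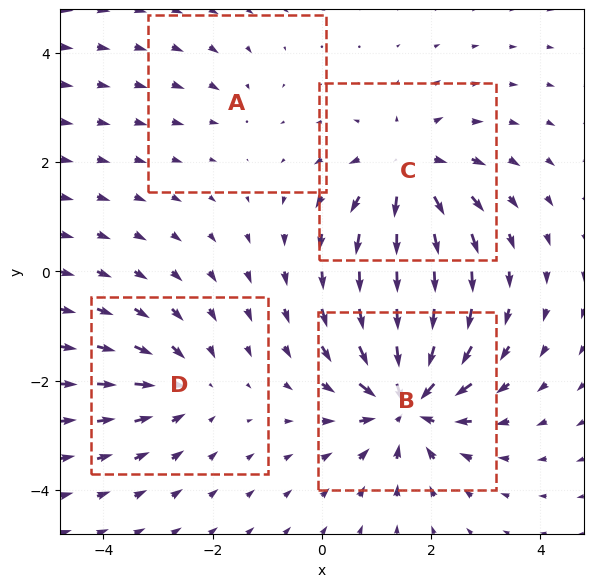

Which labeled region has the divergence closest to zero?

A

Divergence at each region's feature centre — A: about -2, B: about -7, C: about +5, D: about -4. Region A is closest to zero.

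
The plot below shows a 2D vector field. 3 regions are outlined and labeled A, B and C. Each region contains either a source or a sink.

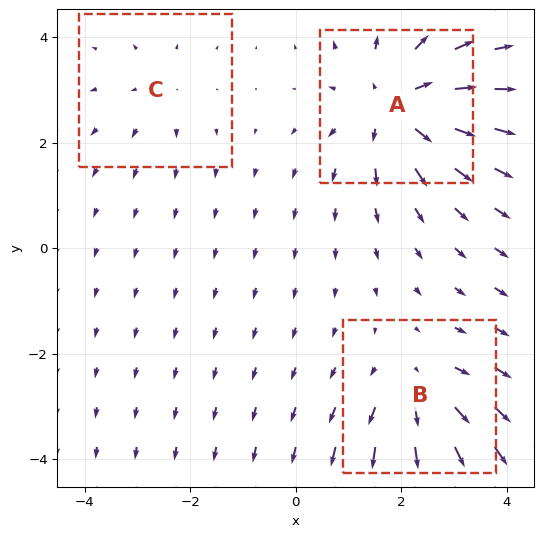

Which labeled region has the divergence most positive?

Divergence at each region's feature centre — A: about +5, B: about +3, C: about +2. Region A is most positive.

A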